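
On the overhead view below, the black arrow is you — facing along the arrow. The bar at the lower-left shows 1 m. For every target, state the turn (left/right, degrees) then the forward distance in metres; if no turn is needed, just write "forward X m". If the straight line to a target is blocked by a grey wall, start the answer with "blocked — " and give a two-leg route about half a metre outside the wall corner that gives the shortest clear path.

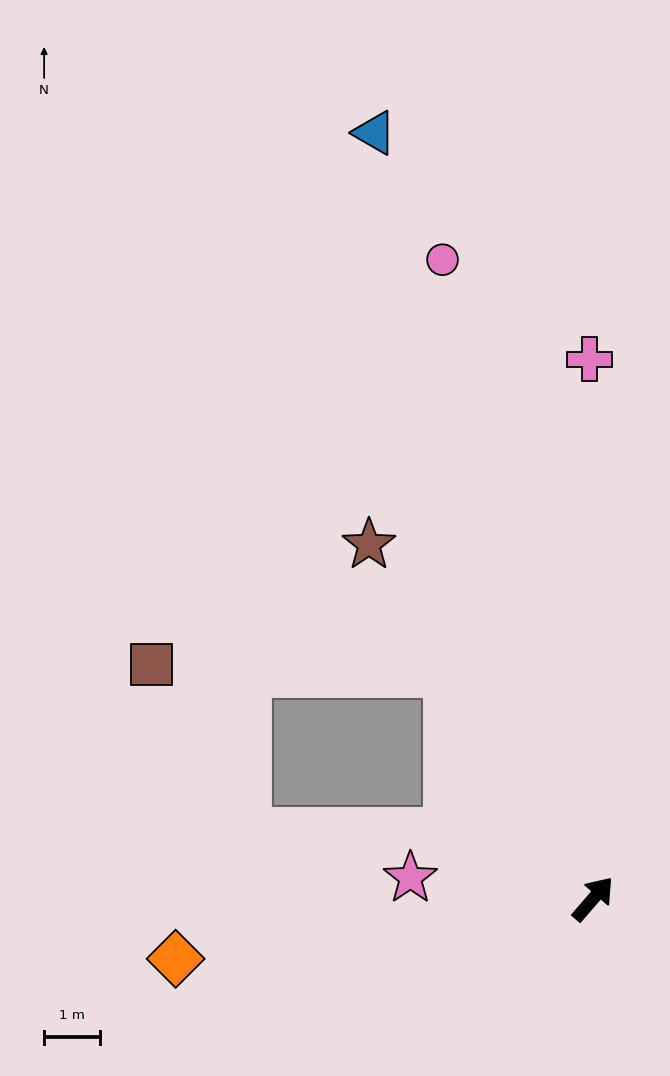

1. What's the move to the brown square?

blocked — turn left 74°, forward 4.8 m, then turn left 55°, forward 5.3 m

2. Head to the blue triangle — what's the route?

turn left 57°, forward 14.3 m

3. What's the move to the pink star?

turn left 124°, forward 3.3 m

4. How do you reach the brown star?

turn left 73°, forward 7.5 m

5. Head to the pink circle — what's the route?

turn left 54°, forward 11.8 m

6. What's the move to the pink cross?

turn left 41°, forward 9.7 m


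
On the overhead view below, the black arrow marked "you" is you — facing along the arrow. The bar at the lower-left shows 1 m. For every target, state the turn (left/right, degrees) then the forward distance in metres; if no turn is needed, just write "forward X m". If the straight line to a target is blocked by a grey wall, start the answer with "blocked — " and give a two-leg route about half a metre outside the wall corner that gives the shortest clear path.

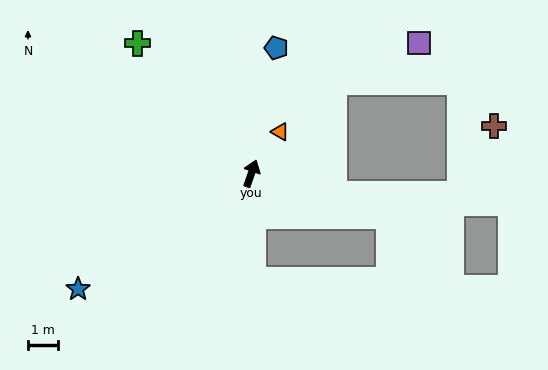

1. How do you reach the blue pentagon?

turn left 8°, forward 4.3 m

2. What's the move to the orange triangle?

turn right 15°, forward 1.7 m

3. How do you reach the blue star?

turn left 143°, forward 6.9 m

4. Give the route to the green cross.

turn left 61°, forward 5.7 m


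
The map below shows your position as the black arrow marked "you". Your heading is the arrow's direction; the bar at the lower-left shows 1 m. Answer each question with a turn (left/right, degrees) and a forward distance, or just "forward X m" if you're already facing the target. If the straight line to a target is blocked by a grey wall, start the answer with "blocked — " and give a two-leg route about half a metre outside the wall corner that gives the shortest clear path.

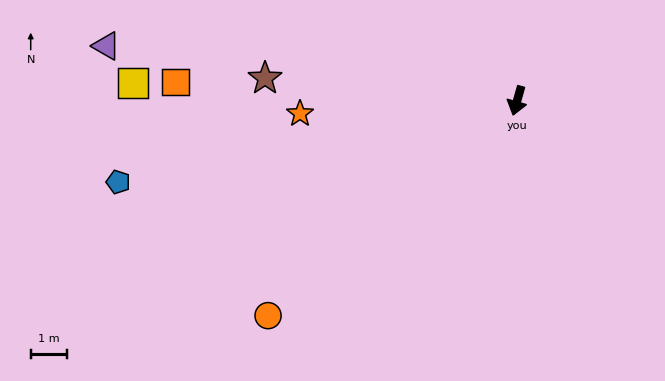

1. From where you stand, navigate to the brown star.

turn right 79°, forward 7.0 m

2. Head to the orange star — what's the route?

turn right 71°, forward 6.0 m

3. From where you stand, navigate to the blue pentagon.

turn right 63°, forward 11.2 m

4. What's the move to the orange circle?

turn right 33°, forward 9.1 m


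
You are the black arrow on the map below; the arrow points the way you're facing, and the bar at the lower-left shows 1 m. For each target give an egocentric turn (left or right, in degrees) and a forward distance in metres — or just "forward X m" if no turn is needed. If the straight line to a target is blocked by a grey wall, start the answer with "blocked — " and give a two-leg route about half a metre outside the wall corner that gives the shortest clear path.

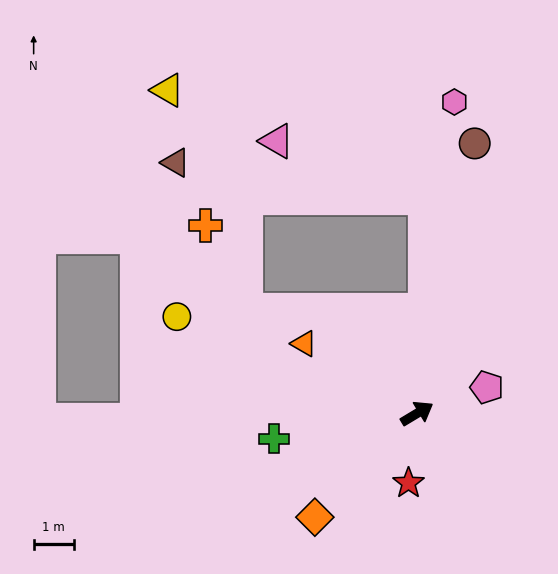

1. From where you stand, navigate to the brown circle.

turn left 47°, forward 6.8 m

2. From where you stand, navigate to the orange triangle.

turn left 117°, forward 3.3 m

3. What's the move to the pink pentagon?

turn right 11°, forward 1.8 m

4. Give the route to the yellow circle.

turn left 127°, forward 6.4 m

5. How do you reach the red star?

turn right 128°, forward 1.7 m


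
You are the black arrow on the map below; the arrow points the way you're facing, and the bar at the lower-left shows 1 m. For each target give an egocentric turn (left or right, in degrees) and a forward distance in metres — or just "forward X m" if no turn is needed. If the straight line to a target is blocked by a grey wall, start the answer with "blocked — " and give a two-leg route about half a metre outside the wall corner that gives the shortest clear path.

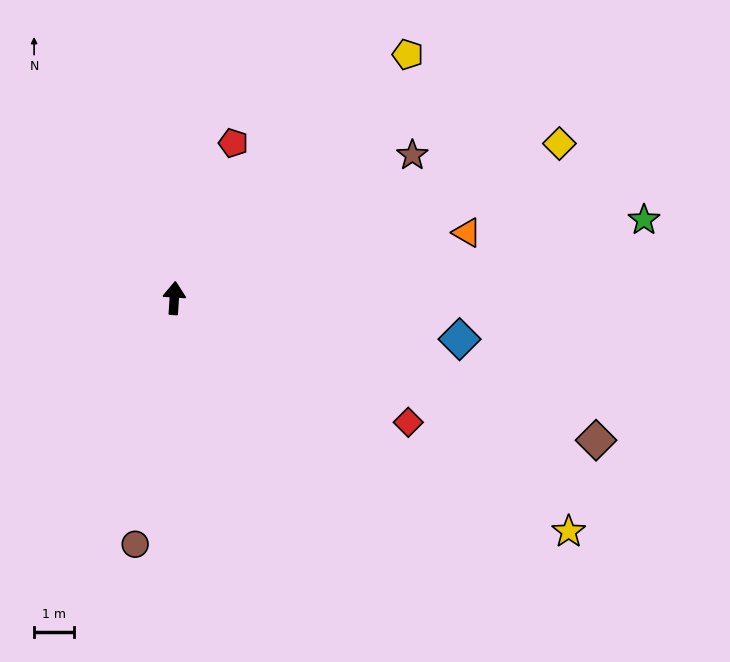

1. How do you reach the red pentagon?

turn right 17°, forward 4.1 m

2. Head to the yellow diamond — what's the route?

turn right 64°, forward 10.3 m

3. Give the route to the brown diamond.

turn right 105°, forward 11.1 m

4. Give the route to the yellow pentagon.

turn right 40°, forward 8.4 m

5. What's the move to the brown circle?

turn left 175°, forward 6.2 m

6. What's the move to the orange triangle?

turn right 74°, forward 7.5 m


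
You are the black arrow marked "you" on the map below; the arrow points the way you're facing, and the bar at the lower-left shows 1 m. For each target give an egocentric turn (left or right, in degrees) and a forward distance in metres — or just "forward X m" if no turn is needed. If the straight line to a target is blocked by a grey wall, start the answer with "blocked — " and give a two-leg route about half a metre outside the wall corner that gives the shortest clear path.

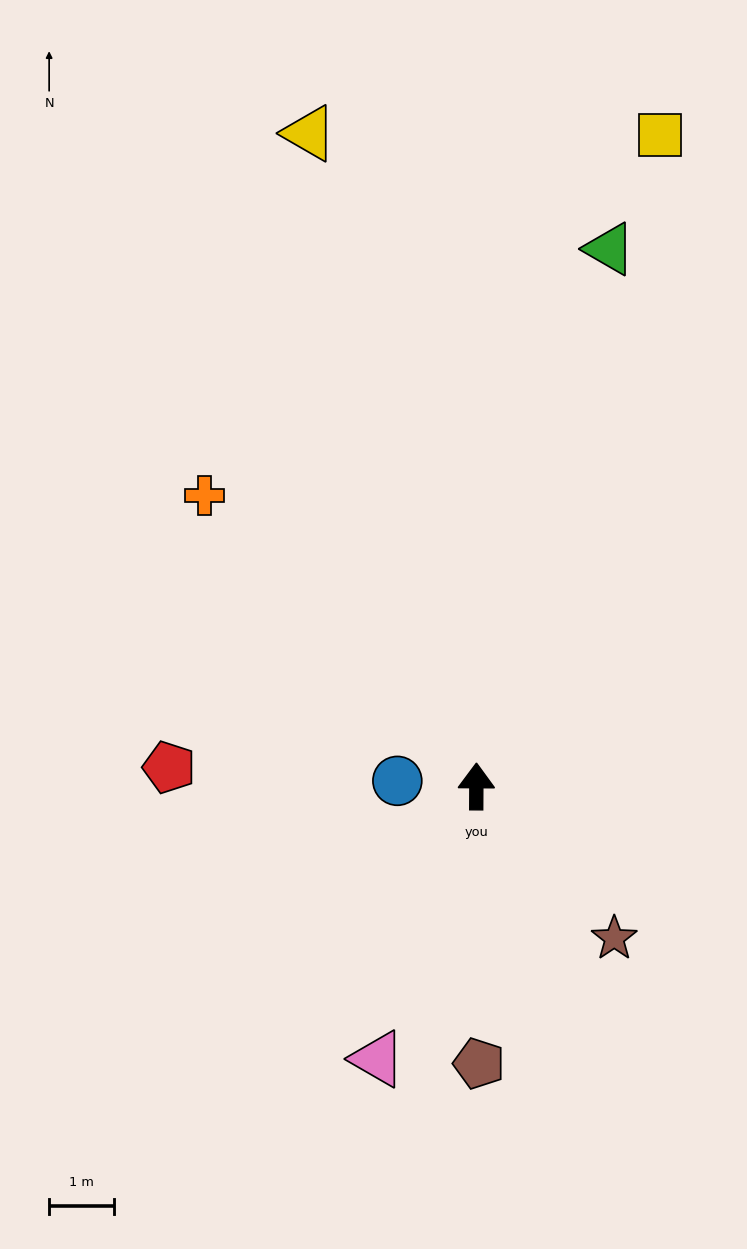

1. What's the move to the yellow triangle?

turn left 15°, forward 10.4 m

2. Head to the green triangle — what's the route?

turn right 14°, forward 8.6 m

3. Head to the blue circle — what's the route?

turn left 86°, forward 1.2 m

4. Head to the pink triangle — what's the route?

turn left 160°, forward 4.5 m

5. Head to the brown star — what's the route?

turn right 137°, forward 3.2 m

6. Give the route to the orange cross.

turn left 43°, forward 6.1 m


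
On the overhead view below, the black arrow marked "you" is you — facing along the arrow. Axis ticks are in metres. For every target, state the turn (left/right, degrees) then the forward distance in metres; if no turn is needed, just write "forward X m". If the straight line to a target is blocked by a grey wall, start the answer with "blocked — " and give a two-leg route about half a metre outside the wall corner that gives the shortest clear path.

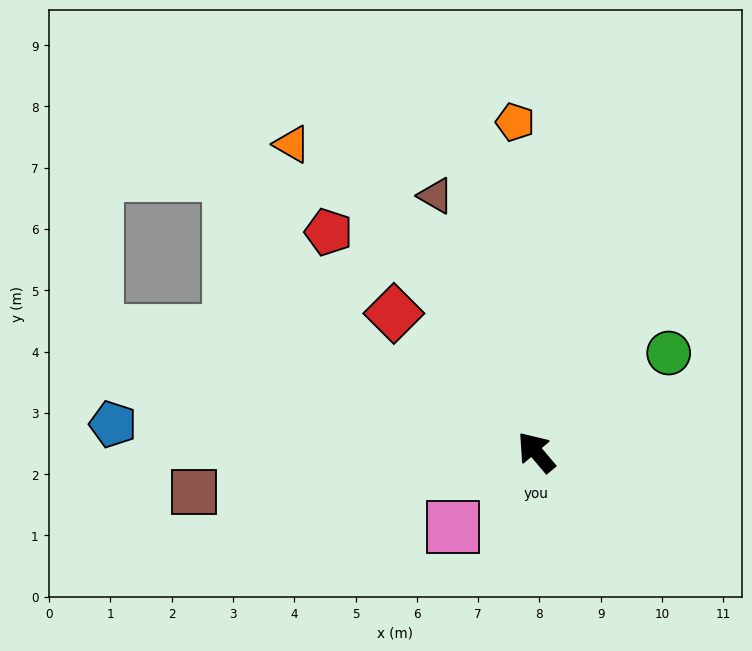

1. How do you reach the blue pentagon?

turn left 46°, forward 6.9 m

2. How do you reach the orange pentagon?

turn right 37°, forward 5.4 m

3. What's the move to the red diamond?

turn left 6°, forward 3.2 m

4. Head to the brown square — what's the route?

turn left 57°, forward 5.6 m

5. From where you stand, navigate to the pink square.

turn left 92°, forward 1.8 m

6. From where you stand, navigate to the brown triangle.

turn right 19°, forward 4.5 m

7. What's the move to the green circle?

turn right 93°, forward 2.7 m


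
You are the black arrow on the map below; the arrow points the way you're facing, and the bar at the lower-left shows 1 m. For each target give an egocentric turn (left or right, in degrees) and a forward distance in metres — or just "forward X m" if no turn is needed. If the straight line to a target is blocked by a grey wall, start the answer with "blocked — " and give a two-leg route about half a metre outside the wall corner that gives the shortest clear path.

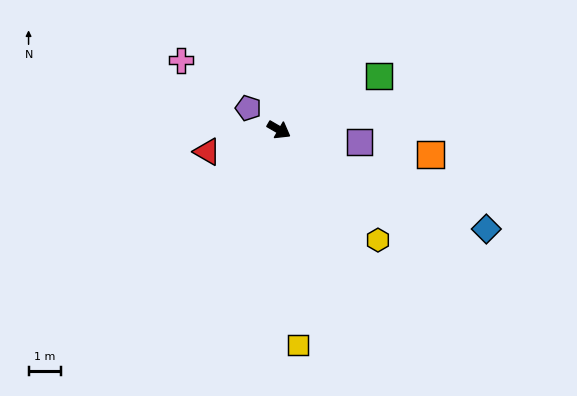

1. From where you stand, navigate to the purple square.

turn left 21°, forward 2.5 m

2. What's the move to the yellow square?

turn right 55°, forward 6.6 m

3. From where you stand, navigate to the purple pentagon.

turn left 175°, forward 1.1 m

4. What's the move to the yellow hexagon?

turn right 18°, forward 4.5 m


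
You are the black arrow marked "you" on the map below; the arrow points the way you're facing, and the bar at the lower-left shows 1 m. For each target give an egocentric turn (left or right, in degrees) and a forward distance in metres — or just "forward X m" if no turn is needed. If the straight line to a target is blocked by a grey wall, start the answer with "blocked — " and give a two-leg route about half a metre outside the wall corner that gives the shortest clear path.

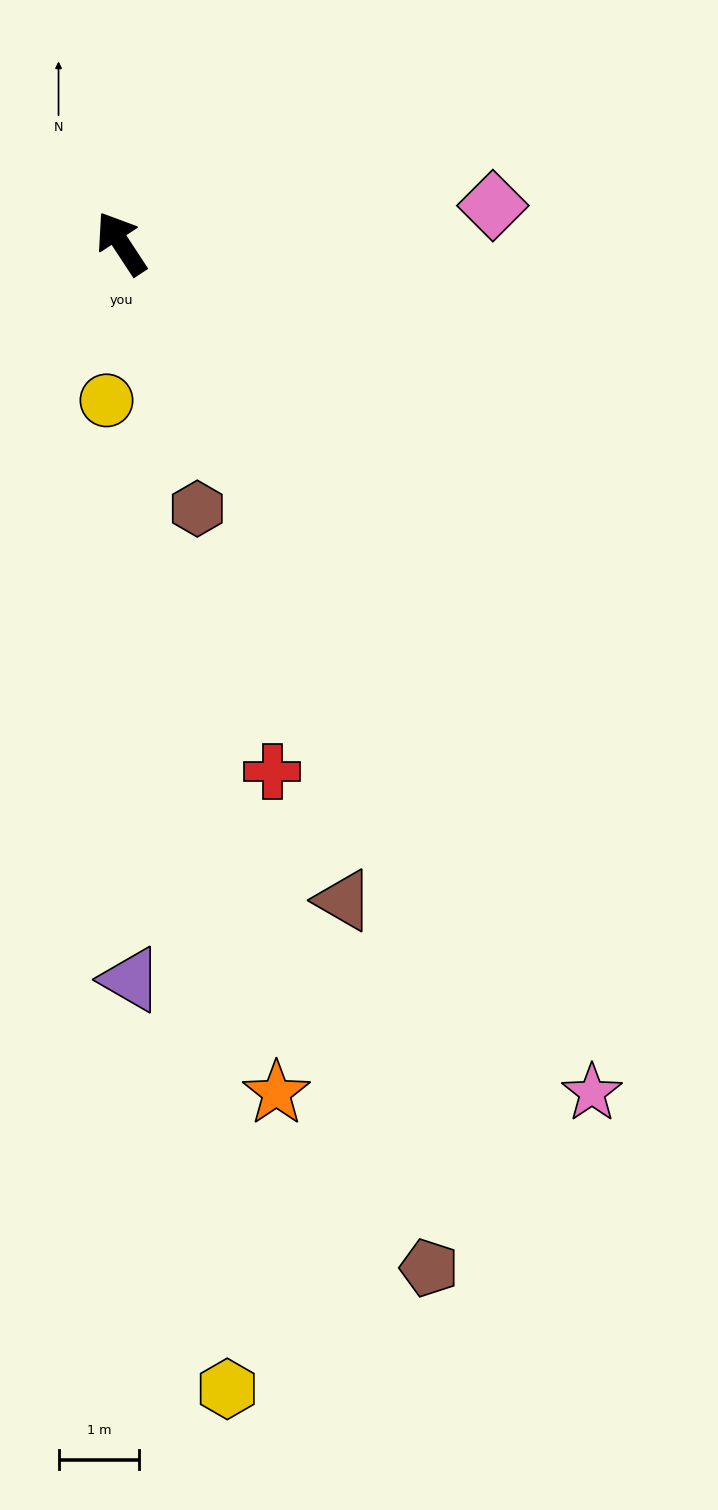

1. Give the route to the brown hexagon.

turn left 163°, forward 3.4 m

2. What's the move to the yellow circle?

turn left 141°, forward 2.0 m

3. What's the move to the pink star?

turn left 176°, forward 12.1 m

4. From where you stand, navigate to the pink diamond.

turn right 117°, forward 4.6 m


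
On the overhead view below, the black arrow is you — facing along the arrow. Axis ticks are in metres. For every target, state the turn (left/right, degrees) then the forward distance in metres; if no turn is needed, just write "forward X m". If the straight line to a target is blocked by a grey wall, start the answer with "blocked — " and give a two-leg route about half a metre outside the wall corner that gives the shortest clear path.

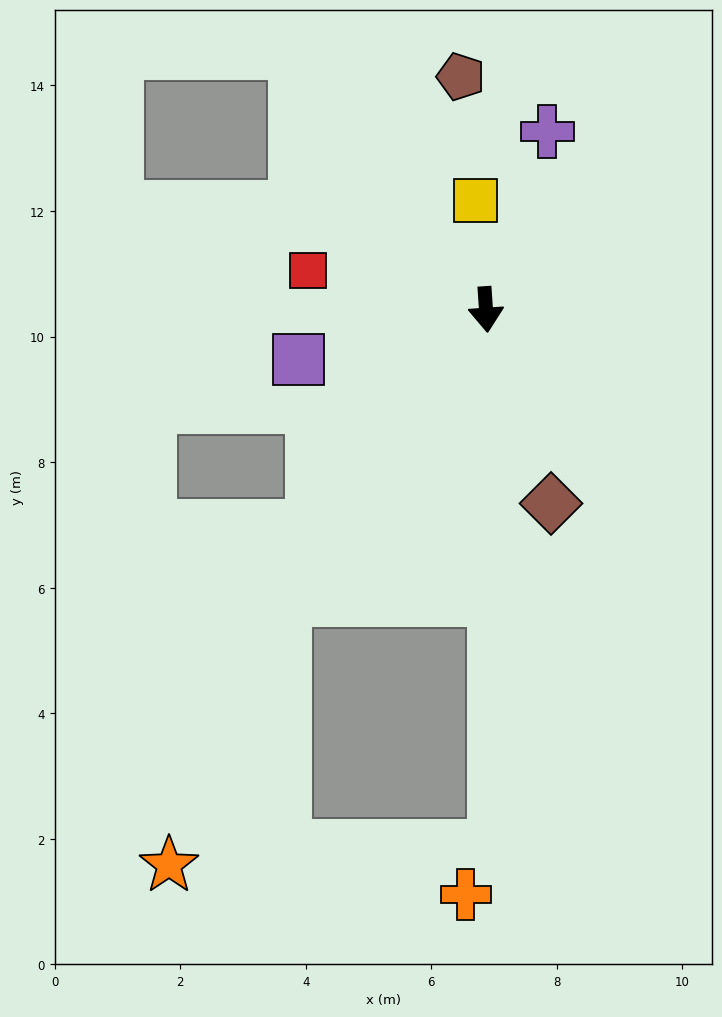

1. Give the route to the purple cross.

turn left 157°, forward 3.0 m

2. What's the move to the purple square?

turn right 79°, forward 3.1 m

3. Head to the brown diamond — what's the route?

turn left 15°, forward 3.3 m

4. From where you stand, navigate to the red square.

turn right 106°, forward 2.9 m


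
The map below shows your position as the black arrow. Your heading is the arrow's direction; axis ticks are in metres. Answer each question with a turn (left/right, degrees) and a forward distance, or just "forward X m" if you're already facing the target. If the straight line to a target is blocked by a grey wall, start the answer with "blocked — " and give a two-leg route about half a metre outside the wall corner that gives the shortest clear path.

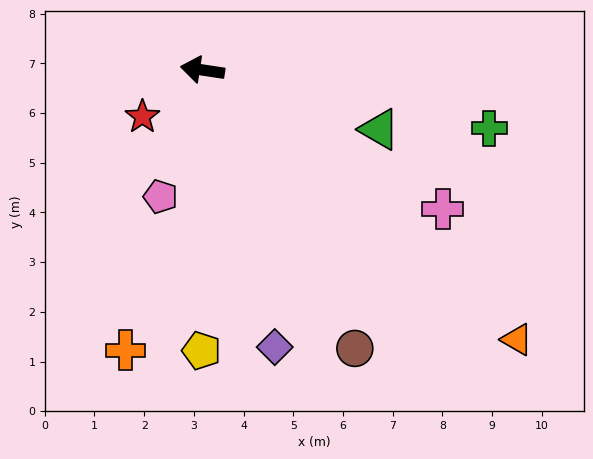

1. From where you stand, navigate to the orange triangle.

turn left 148°, forward 8.3 m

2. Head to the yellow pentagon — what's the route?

turn left 98°, forward 5.6 m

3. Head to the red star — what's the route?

turn left 47°, forward 1.5 m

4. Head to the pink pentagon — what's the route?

turn left 80°, forward 2.7 m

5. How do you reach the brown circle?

turn left 127°, forward 6.4 m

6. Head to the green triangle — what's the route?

turn left 170°, forward 3.8 m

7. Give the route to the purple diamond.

turn left 113°, forward 5.8 m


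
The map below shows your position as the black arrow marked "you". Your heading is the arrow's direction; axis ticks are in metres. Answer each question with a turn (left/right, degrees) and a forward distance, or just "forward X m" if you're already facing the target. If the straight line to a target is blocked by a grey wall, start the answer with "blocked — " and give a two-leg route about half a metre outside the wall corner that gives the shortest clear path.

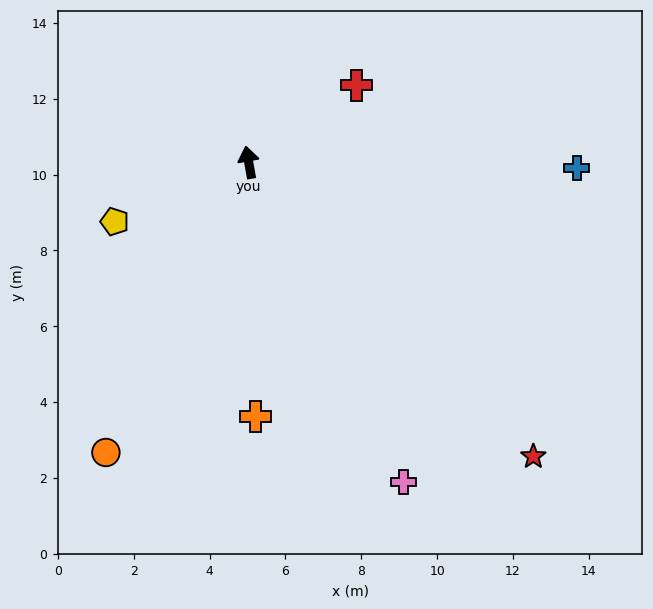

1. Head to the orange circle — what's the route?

turn left 144°, forward 8.5 m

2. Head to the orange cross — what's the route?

turn left 171°, forward 6.7 m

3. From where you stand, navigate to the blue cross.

turn right 101°, forward 8.6 m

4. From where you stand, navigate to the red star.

turn right 146°, forward 10.8 m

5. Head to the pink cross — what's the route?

turn right 164°, forward 9.4 m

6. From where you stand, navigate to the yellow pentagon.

turn left 104°, forward 3.9 m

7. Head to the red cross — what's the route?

turn right 65°, forward 3.5 m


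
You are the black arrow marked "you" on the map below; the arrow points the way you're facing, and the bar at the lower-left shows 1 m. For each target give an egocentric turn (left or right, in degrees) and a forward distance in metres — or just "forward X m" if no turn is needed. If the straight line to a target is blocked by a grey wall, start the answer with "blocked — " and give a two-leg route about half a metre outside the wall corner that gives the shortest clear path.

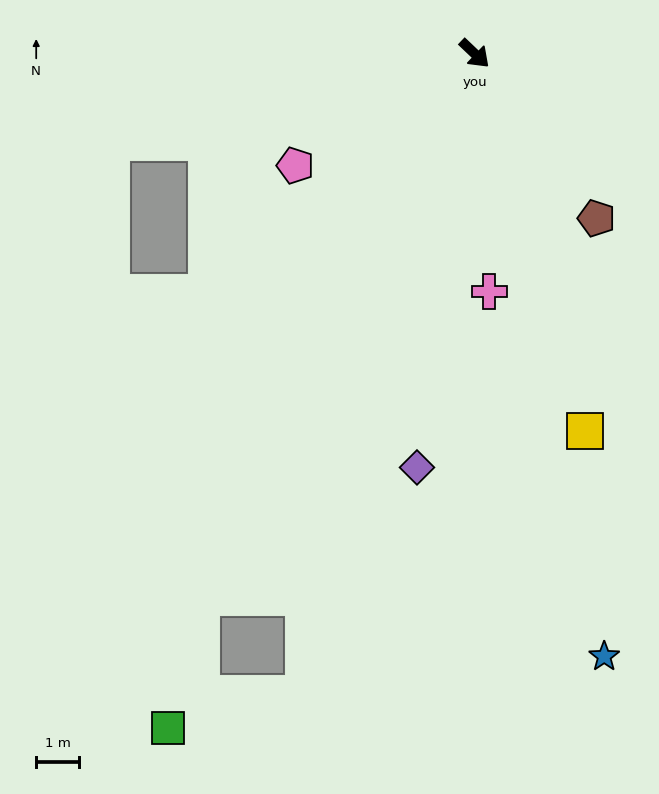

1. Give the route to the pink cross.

turn right 43°, forward 5.6 m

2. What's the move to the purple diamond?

turn right 54°, forward 9.8 m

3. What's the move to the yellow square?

turn right 30°, forward 9.2 m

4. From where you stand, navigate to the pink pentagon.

turn right 104°, forward 5.0 m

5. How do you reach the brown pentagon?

turn right 10°, forward 4.8 m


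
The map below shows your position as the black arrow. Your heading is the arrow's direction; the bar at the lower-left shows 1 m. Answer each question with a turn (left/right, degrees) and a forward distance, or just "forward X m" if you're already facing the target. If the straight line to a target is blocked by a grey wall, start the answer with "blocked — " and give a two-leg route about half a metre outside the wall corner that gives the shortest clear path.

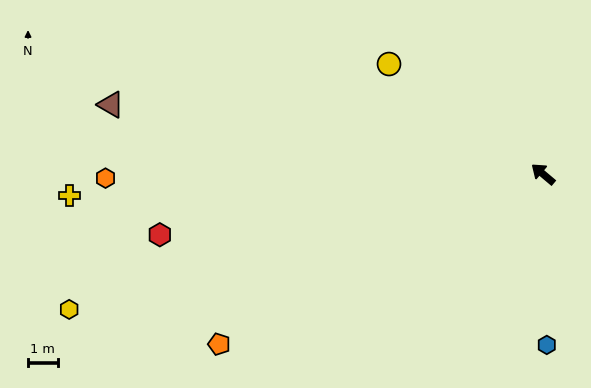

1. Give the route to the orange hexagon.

turn left 41°, forward 14.8 m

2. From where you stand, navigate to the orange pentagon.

turn left 68°, forward 12.4 m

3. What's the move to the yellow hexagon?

turn left 56°, forward 16.7 m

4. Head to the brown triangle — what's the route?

turn left 31°, forward 14.8 m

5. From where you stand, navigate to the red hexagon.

turn left 49°, forward 13.2 m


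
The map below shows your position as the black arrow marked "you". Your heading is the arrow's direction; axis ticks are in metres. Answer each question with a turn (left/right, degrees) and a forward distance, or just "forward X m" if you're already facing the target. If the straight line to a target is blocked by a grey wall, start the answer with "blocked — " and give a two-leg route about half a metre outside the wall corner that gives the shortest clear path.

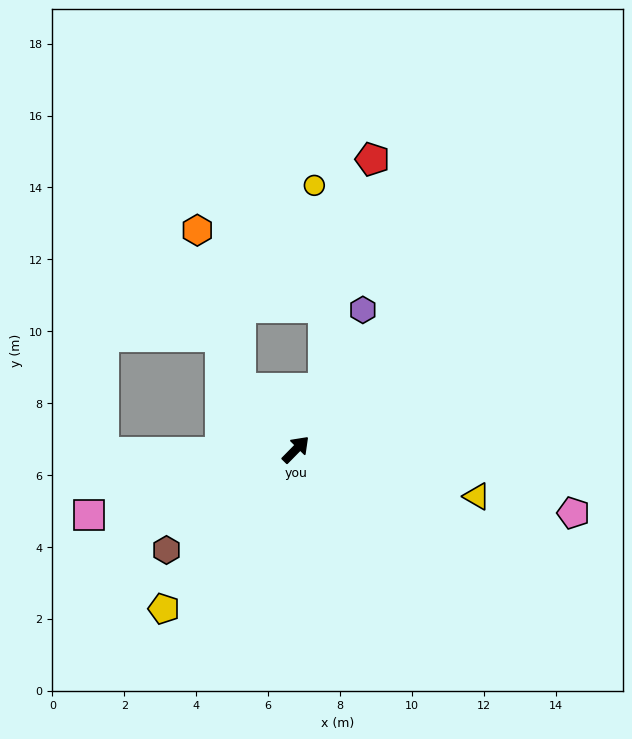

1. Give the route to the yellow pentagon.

turn right 175°, forward 5.8 m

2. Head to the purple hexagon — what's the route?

turn left 19°, forward 4.3 m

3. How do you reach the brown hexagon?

turn left 172°, forward 4.6 m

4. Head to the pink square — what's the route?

turn left 152°, forward 6.0 m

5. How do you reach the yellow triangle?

turn right 60°, forward 5.2 m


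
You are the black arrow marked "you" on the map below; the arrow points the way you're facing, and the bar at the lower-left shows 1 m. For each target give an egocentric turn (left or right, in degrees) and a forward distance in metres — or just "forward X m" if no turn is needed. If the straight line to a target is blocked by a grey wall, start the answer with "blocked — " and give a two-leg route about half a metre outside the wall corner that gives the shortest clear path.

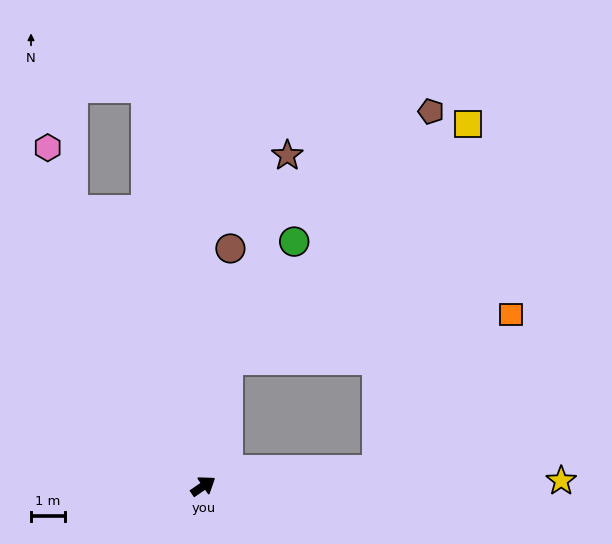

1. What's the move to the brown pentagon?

blocked — turn left 44°, forward 3.7 m, then turn right 28°, forward 9.4 m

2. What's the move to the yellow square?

blocked — turn left 44°, forward 3.7 m, then turn right 34°, forward 9.8 m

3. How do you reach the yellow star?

turn right 34°, forward 10.5 m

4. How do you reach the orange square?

blocked — turn right 29°, forward 5.1 m, then turn left 44°, forward 6.0 m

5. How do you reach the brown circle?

turn left 49°, forward 7.0 m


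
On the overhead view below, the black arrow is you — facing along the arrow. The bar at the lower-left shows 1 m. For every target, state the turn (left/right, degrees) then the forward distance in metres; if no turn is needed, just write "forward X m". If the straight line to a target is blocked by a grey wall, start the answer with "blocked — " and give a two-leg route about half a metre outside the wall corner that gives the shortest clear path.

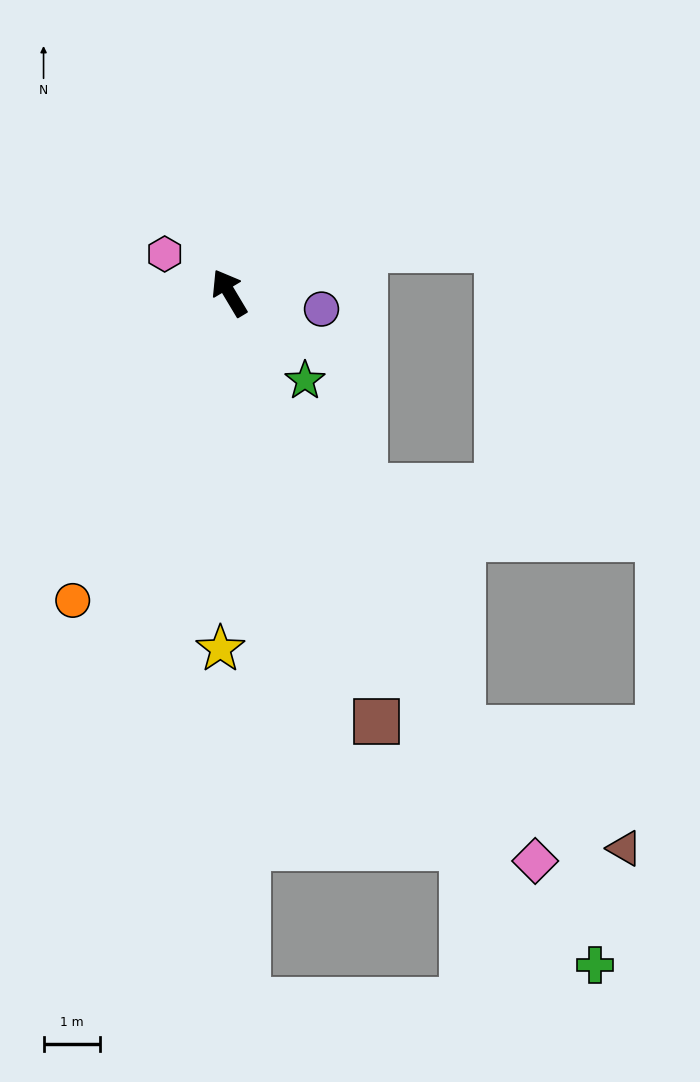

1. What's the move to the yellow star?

turn left 148°, forward 6.3 m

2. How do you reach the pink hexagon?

turn left 28°, forward 1.3 m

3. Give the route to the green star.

turn right 170°, forward 2.1 m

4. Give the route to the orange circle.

turn left 122°, forward 6.1 m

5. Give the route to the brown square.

turn left 168°, forward 8.1 m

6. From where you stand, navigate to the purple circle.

turn right 131°, forward 1.7 m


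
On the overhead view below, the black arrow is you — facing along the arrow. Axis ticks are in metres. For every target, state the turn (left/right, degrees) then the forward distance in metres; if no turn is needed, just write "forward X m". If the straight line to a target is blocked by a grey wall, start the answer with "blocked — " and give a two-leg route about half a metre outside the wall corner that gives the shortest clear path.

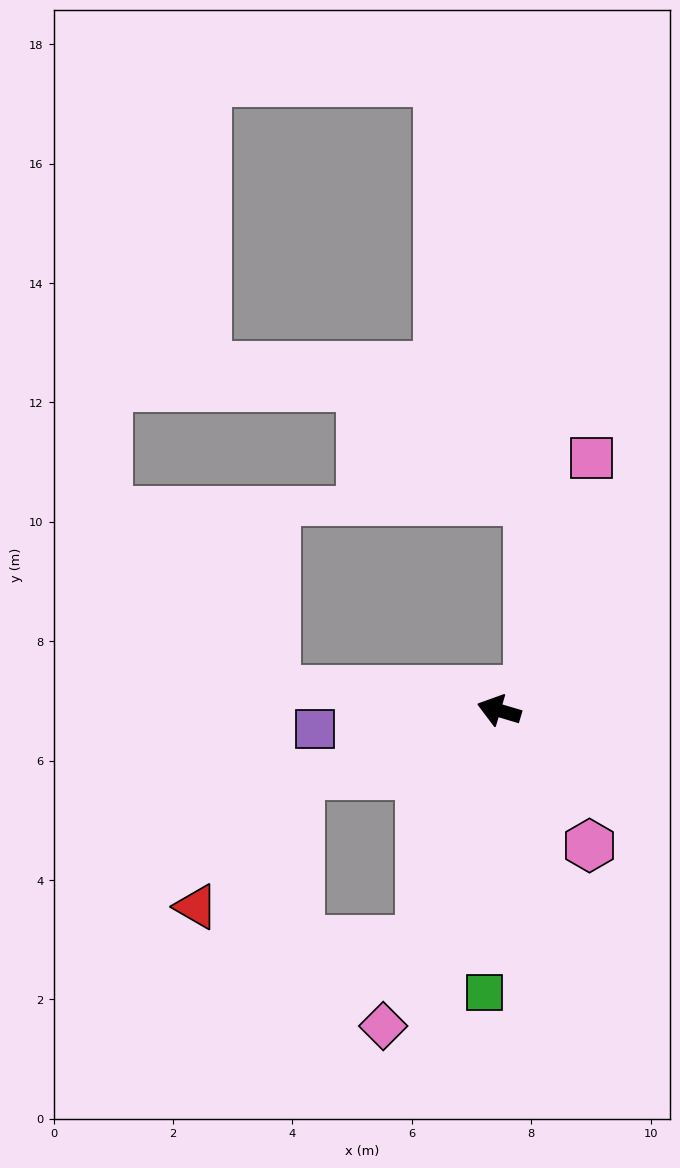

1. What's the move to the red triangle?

blocked — turn left 34°, forward 3.5 m, then turn left 35°, forward 2.8 m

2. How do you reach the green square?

turn left 104°, forward 4.7 m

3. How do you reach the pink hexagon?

turn left 140°, forward 2.7 m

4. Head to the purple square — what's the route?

turn left 22°, forward 3.1 m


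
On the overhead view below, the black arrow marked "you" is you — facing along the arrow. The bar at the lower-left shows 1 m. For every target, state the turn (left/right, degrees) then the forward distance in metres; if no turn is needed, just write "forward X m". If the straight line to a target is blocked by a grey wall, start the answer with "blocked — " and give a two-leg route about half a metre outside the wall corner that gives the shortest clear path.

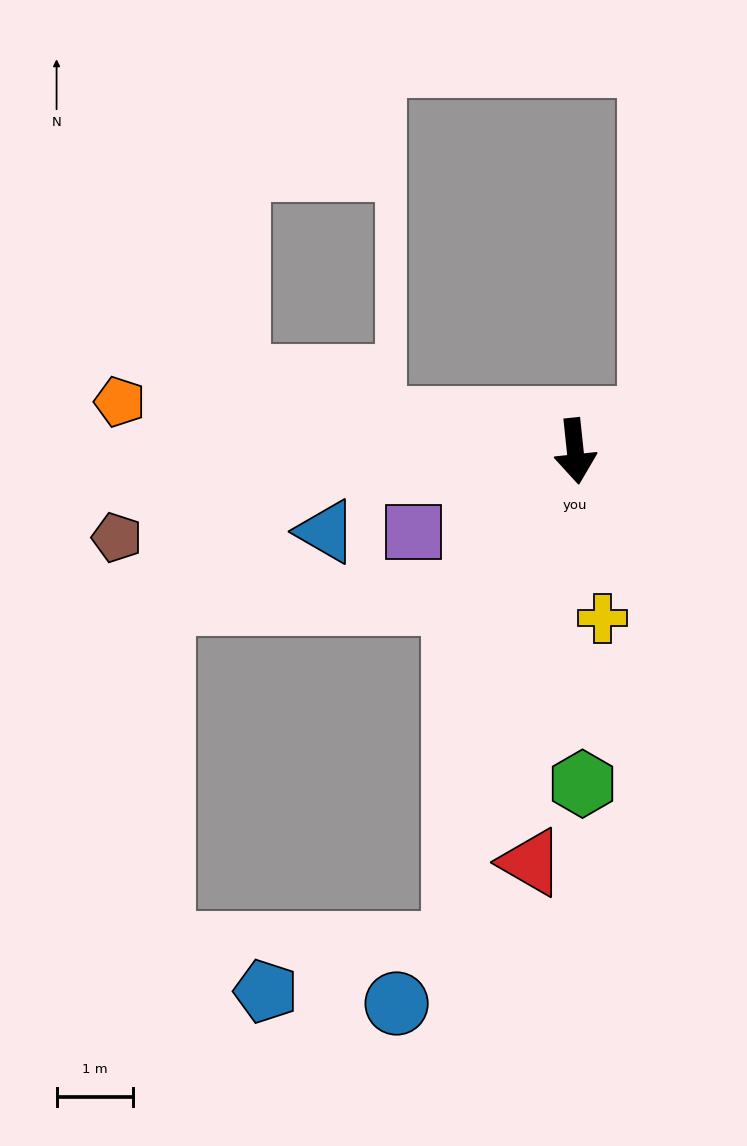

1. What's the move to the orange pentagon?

turn right 102°, forward 6.0 m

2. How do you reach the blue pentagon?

blocked — turn right 20°, forward 6.6 m, then turn right 62°, forward 2.5 m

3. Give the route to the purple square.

turn right 70°, forward 2.4 m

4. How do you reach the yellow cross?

turn left 3°, forward 2.2 m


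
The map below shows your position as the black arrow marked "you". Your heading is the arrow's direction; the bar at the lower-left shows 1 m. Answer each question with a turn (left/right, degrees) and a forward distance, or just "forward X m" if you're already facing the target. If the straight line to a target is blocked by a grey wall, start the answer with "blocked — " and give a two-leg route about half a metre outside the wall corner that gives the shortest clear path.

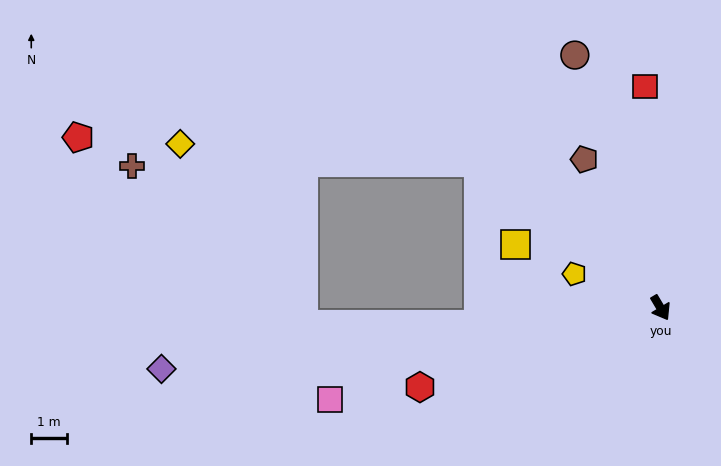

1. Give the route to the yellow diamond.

blocked — turn right 159°, forward 6.5 m, then turn left 35°, forward 8.3 m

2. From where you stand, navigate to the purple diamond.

turn right 114°, forward 14.0 m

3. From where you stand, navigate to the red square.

turn left 153°, forward 6.2 m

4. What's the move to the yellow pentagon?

turn right 142°, forward 2.6 m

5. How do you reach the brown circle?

turn left 168°, forward 7.4 m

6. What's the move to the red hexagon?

turn right 102°, forward 7.1 m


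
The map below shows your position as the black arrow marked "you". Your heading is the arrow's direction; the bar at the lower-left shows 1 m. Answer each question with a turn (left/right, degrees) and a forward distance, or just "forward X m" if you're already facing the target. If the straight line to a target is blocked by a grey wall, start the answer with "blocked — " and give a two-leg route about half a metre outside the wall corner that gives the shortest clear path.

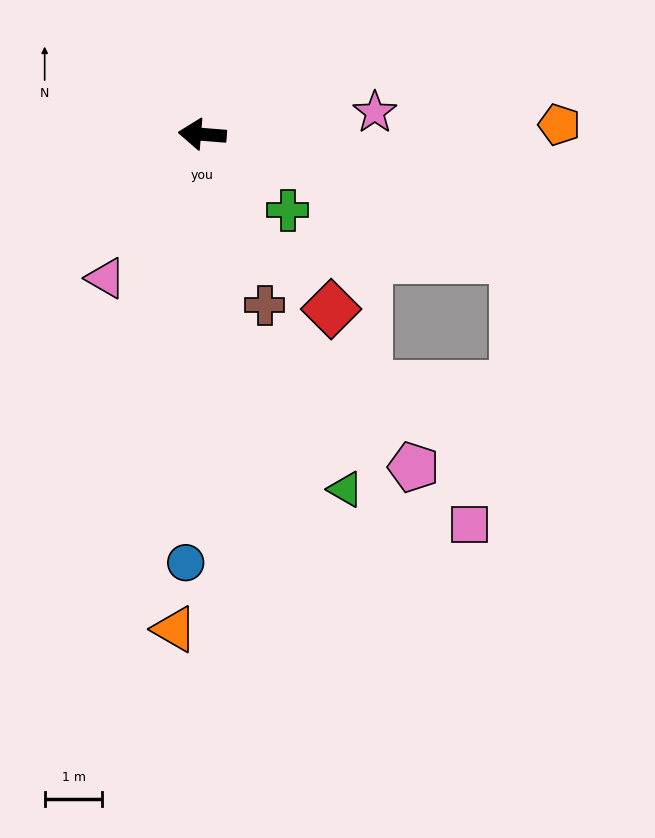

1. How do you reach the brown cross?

turn left 115°, forward 3.1 m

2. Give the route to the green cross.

turn left 143°, forward 2.0 m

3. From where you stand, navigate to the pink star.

turn right 168°, forward 3.0 m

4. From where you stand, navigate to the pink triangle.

turn left 61°, forward 3.0 m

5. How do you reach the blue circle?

turn left 92°, forward 7.4 m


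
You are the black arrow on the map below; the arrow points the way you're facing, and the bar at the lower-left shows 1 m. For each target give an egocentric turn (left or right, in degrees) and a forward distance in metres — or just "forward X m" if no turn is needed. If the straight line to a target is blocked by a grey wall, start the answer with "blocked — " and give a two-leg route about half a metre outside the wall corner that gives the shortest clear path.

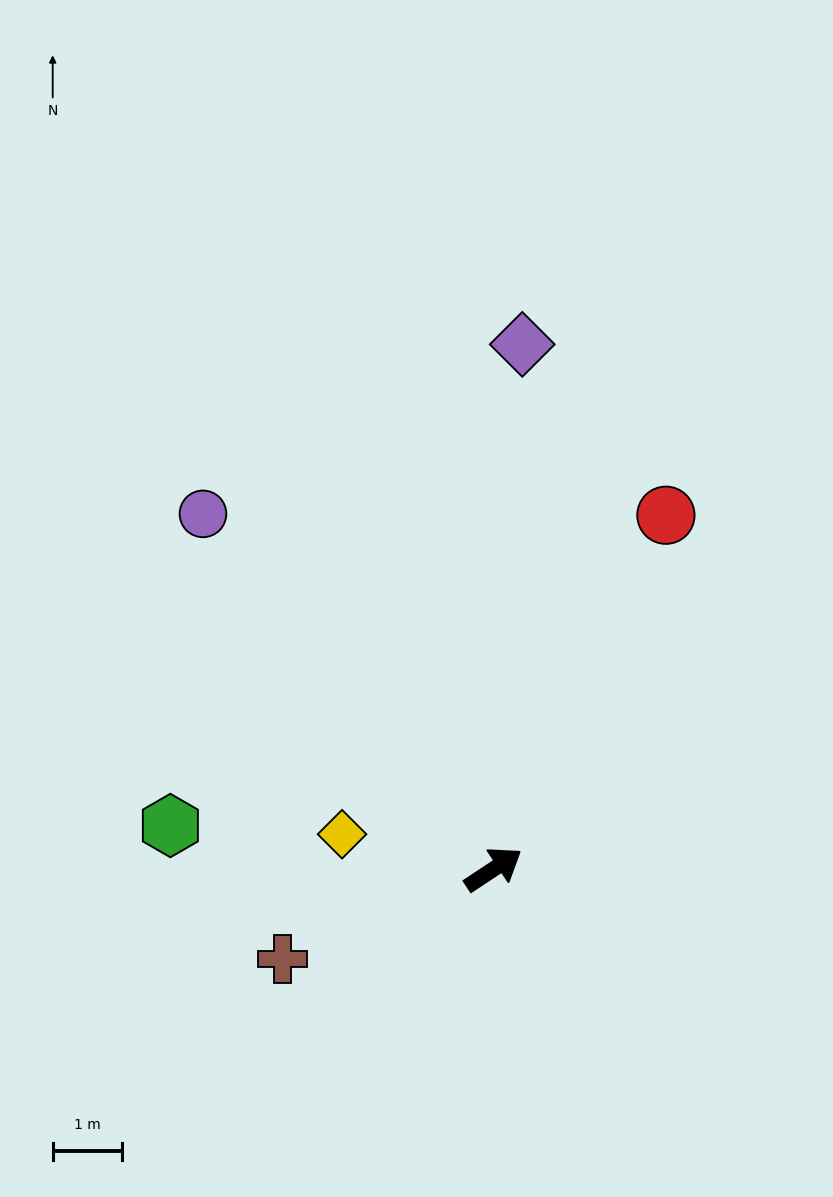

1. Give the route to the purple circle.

turn left 96°, forward 6.6 m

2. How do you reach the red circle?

turn left 30°, forward 5.7 m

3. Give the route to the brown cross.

turn left 170°, forward 3.3 m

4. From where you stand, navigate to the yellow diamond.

turn left 133°, forward 2.2 m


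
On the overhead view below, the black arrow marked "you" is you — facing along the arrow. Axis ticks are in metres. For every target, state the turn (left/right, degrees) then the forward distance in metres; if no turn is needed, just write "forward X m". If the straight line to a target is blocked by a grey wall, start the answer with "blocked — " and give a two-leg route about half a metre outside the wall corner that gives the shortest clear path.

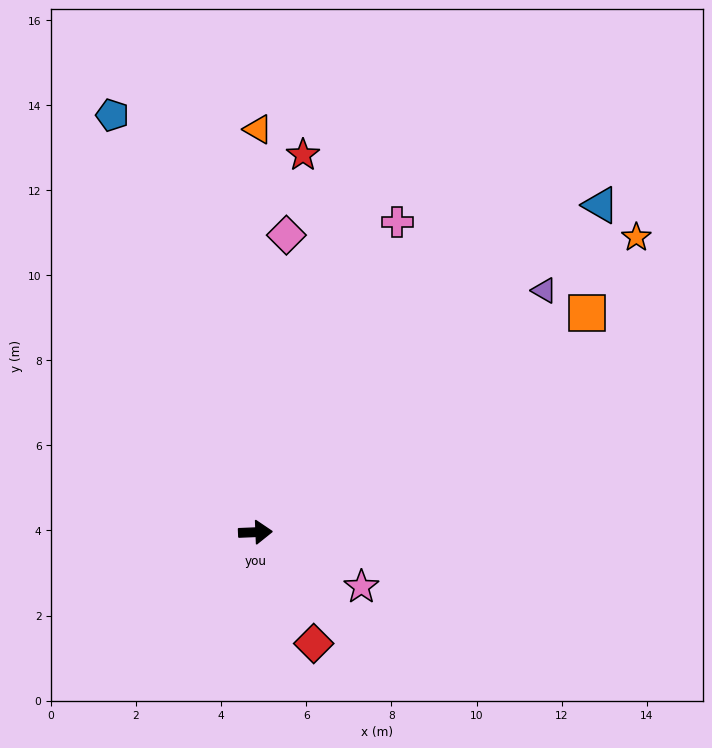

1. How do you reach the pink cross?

turn left 63°, forward 8.0 m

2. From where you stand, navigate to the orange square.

turn left 31°, forward 9.3 m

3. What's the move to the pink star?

turn right 30°, forward 2.8 m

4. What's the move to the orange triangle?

turn left 87°, forward 9.5 m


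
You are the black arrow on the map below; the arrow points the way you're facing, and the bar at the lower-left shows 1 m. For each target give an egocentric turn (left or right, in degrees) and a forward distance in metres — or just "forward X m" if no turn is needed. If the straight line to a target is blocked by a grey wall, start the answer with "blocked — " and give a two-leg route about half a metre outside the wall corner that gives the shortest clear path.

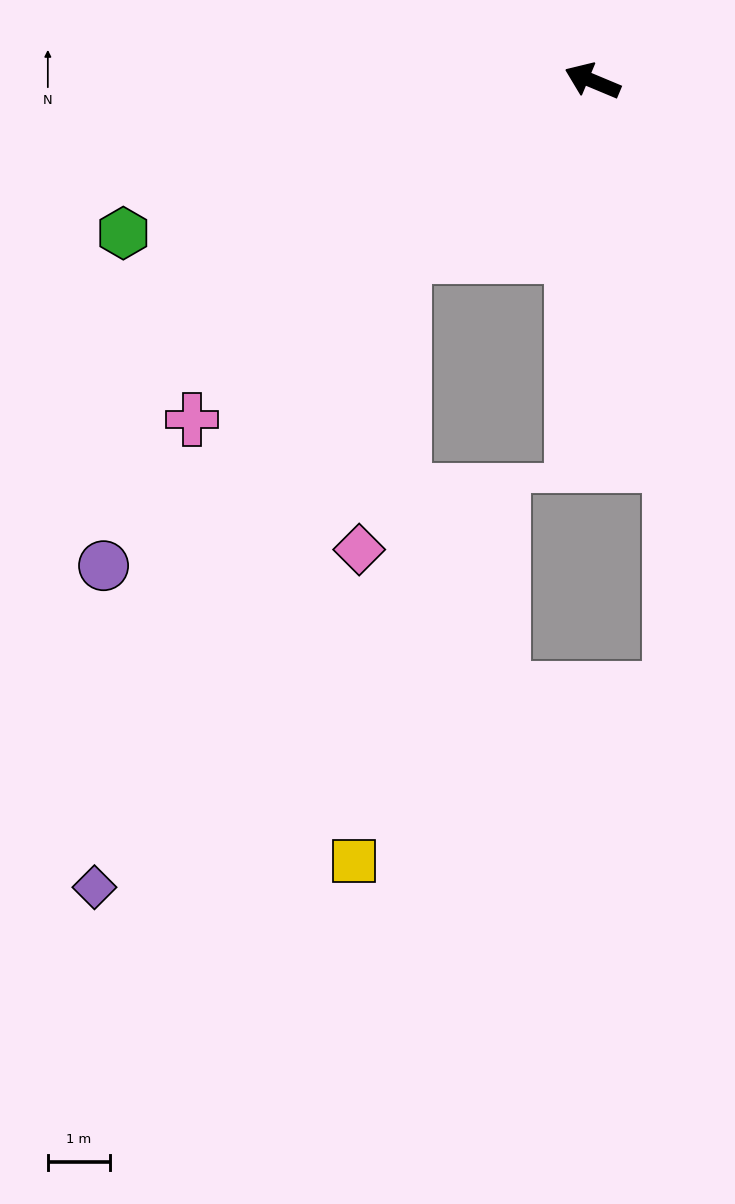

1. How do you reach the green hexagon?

turn left 41°, forward 7.9 m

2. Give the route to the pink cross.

turn left 63°, forward 8.4 m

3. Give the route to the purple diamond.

blocked — turn left 66°, forward 4.1 m, then turn left 20°, forward 11.3 m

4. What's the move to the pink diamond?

blocked — turn left 66°, forward 4.1 m, then turn left 38°, forward 4.8 m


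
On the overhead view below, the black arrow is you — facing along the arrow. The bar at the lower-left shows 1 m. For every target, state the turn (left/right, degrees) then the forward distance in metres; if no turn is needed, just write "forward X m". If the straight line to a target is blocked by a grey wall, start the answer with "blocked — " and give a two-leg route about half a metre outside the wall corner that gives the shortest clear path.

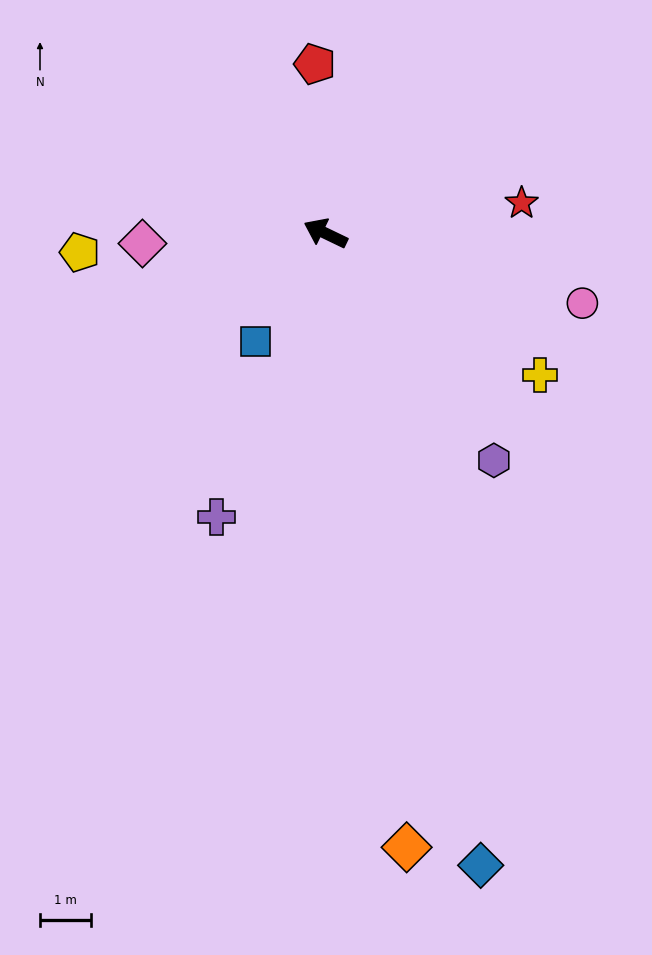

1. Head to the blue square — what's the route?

turn left 83°, forward 2.5 m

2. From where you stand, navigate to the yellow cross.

turn left 172°, forward 5.0 m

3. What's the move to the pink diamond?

turn left 29°, forward 3.6 m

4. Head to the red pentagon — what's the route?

turn right 61°, forward 3.3 m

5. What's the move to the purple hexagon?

turn left 152°, forward 5.6 m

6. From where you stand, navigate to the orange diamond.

turn left 123°, forward 12.2 m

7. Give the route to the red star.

turn right 146°, forward 3.9 m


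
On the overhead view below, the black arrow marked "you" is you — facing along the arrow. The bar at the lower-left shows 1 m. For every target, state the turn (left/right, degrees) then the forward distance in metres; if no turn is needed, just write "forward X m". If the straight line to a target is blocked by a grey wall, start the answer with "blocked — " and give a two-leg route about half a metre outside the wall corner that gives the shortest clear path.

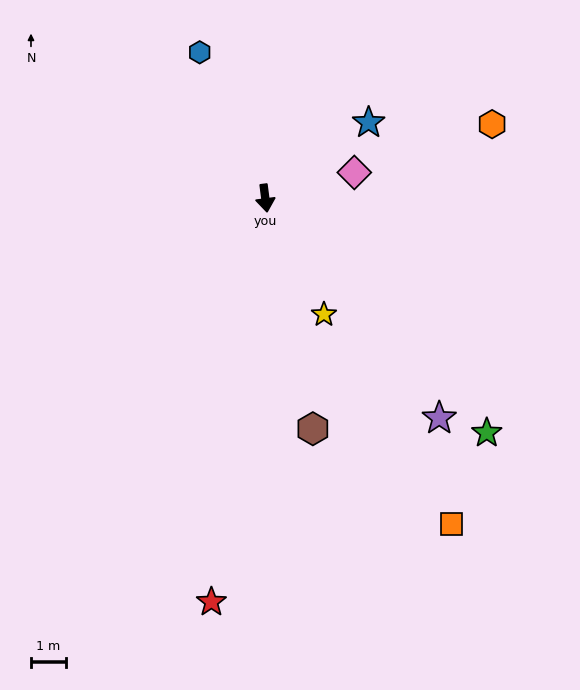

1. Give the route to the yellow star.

turn left 19°, forward 3.7 m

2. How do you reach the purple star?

turn left 31°, forward 8.1 m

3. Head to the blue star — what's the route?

turn left 119°, forward 3.7 m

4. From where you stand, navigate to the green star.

turn left 36°, forward 9.3 m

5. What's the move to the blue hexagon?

turn right 163°, forward 4.6 m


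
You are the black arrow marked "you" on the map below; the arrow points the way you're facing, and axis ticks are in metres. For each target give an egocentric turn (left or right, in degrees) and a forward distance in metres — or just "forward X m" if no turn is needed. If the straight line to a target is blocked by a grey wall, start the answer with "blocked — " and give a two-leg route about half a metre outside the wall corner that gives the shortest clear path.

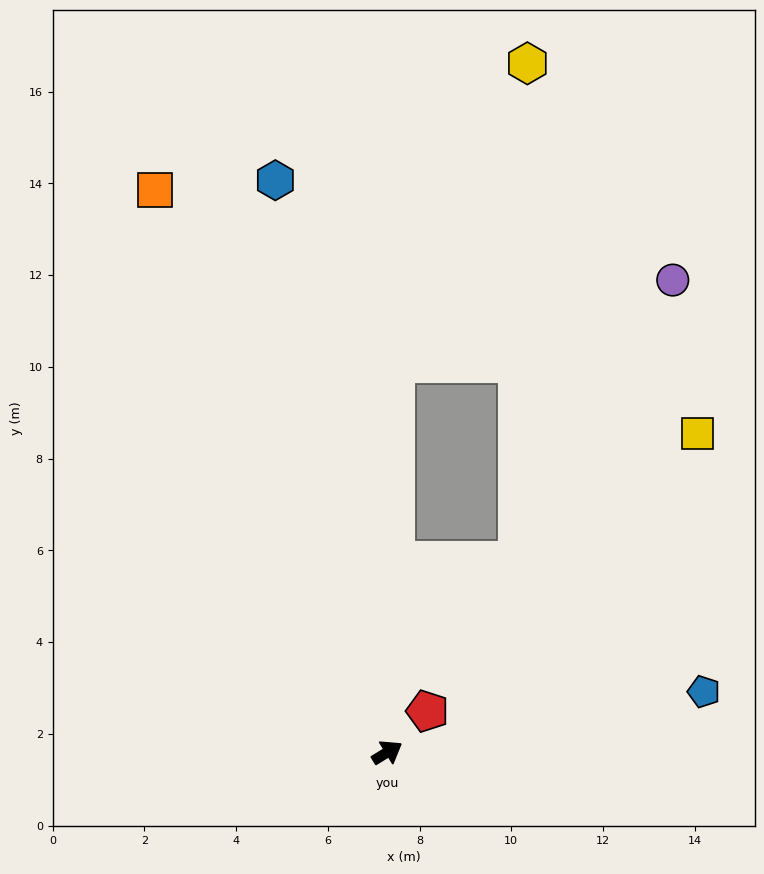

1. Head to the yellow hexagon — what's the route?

blocked — turn left 57°, forward 8.5 m, then turn right 22°, forward 7.1 m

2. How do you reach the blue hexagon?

turn left 70°, forward 12.7 m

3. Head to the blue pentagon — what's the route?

turn right 21°, forward 7.0 m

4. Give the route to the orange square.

turn left 81°, forward 13.3 m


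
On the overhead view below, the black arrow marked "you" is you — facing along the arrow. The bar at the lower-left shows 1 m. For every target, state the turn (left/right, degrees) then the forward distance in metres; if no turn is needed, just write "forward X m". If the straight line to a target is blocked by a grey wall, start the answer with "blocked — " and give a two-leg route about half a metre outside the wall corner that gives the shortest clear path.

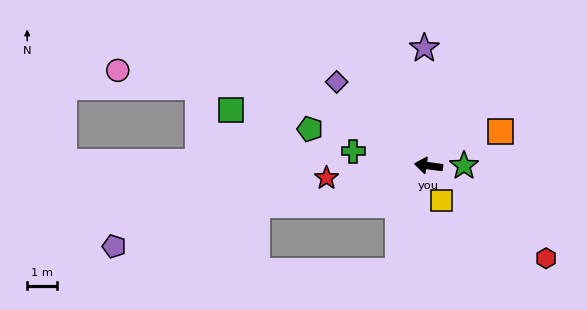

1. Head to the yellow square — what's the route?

turn left 118°, forward 1.2 m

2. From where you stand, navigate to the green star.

turn right 172°, forward 1.2 m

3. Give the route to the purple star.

turn right 80°, forward 3.9 m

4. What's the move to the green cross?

turn right 3°, forward 2.6 m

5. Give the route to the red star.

turn left 15°, forward 3.4 m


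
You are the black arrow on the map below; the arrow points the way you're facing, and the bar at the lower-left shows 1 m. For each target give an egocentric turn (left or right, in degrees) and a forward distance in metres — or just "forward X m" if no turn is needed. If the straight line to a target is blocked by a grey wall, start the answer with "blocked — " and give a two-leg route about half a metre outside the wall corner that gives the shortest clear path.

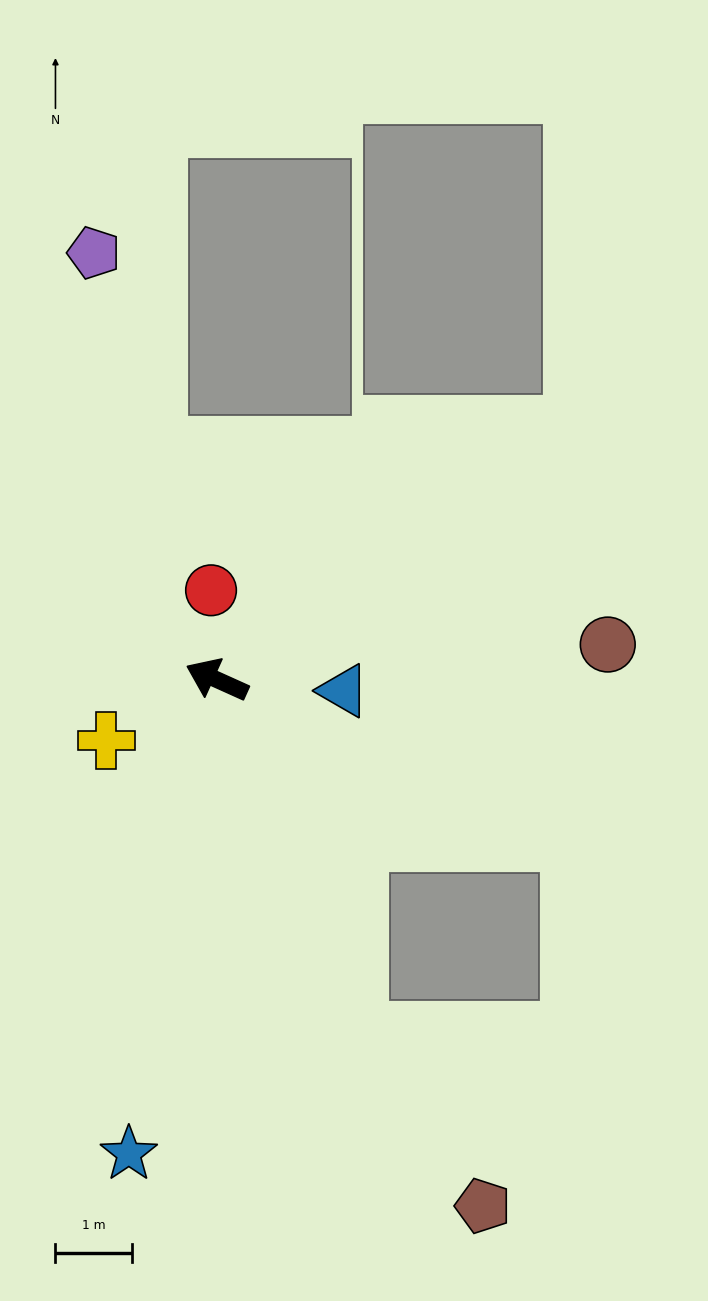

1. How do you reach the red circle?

turn right 62°, forward 1.2 m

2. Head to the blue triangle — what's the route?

turn right 161°, forward 1.7 m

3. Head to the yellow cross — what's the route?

turn left 53°, forward 1.7 m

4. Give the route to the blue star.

turn left 104°, forward 6.3 m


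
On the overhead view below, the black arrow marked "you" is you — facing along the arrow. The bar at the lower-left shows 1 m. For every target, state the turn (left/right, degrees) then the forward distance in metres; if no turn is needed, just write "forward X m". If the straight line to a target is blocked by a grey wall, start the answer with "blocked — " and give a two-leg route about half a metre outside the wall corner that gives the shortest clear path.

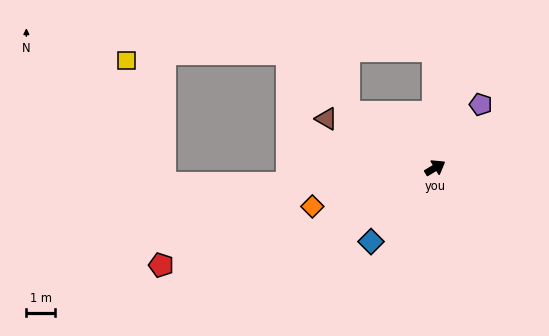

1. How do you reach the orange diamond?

turn left 166°, forward 4.5 m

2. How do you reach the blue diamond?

turn right 162°, forward 3.4 m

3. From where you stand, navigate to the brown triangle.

turn left 125°, forward 4.2 m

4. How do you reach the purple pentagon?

turn left 23°, forward 2.7 m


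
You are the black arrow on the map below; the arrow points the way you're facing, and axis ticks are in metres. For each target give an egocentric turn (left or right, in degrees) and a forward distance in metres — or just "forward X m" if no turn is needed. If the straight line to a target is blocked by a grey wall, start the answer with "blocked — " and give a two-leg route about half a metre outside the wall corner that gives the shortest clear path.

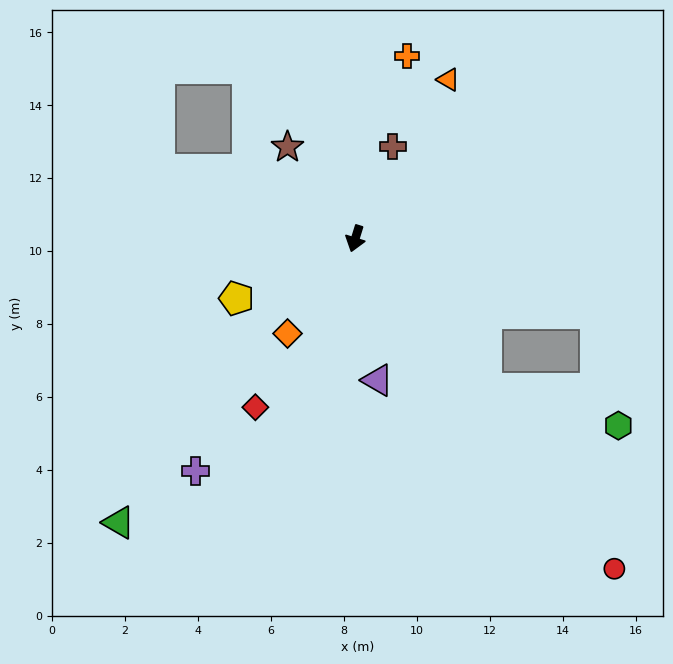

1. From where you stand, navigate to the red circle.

turn left 55°, forward 11.5 m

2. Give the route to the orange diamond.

turn right 18°, forward 3.2 m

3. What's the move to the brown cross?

turn left 175°, forward 2.7 m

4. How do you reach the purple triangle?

turn left 26°, forward 3.9 m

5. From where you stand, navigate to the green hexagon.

blocked — turn left 58°, forward 5.5 m, then turn left 34°, forward 3.8 m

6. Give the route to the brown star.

turn right 126°, forward 3.1 m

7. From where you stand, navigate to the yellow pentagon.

turn right 46°, forward 3.6 m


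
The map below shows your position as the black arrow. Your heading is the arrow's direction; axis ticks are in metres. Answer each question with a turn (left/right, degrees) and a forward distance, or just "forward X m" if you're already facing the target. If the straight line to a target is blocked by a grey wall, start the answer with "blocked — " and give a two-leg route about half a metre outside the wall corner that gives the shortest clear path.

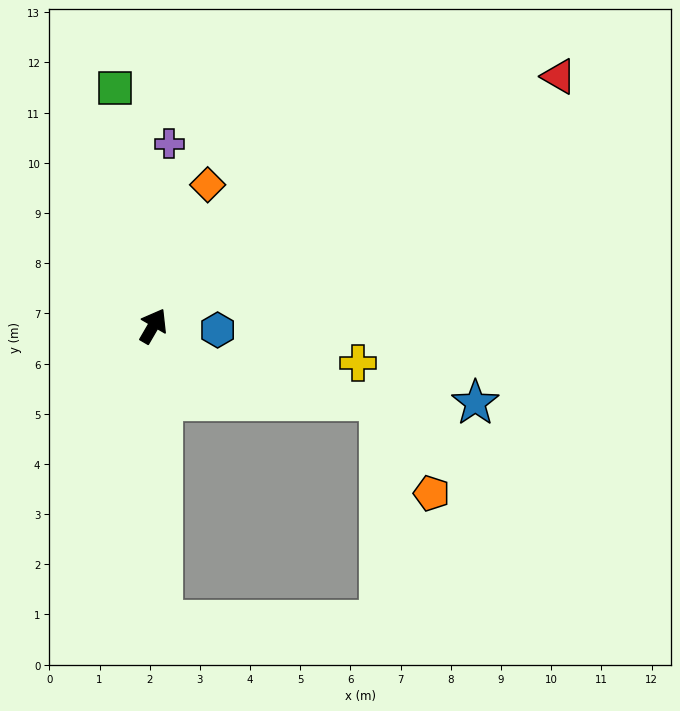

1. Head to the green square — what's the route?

turn left 39°, forward 4.8 m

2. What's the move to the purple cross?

turn left 25°, forward 3.6 m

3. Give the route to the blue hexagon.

turn right 64°, forward 1.3 m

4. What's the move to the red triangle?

turn right 28°, forward 9.5 m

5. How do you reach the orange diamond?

turn left 9°, forward 3.0 m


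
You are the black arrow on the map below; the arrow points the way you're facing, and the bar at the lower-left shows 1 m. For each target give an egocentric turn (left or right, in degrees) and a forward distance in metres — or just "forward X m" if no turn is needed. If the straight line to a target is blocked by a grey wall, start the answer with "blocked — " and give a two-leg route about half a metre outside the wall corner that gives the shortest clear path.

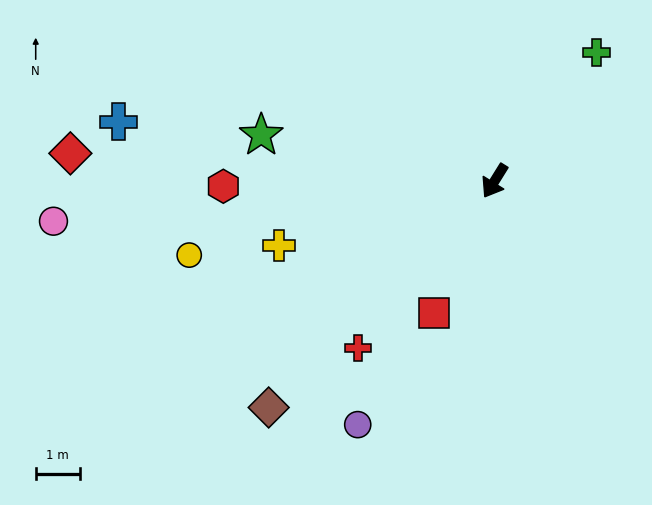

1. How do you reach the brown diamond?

turn right 13°, forward 7.3 m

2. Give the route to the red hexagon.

turn right 57°, forward 6.2 m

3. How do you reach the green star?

turn right 69°, forward 5.4 m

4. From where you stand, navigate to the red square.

turn left 7°, forward 3.3 m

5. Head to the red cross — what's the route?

turn right 7°, forward 4.9 m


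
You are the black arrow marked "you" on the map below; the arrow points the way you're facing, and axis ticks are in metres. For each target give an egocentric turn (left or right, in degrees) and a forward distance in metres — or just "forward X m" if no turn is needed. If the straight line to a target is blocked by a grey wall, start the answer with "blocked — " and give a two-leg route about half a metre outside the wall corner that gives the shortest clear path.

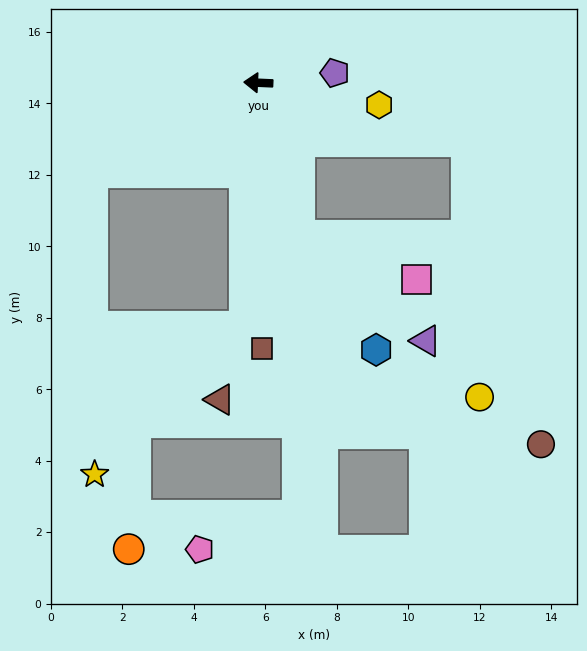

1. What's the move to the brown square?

turn left 93°, forward 7.4 m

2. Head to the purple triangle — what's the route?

blocked — turn left 108°, forward 4.4 m, then turn left 34°, forward 4.6 m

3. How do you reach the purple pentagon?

turn right 170°, forward 2.2 m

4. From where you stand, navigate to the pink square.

blocked — turn left 108°, forward 4.4 m, then turn left 54°, forward 3.5 m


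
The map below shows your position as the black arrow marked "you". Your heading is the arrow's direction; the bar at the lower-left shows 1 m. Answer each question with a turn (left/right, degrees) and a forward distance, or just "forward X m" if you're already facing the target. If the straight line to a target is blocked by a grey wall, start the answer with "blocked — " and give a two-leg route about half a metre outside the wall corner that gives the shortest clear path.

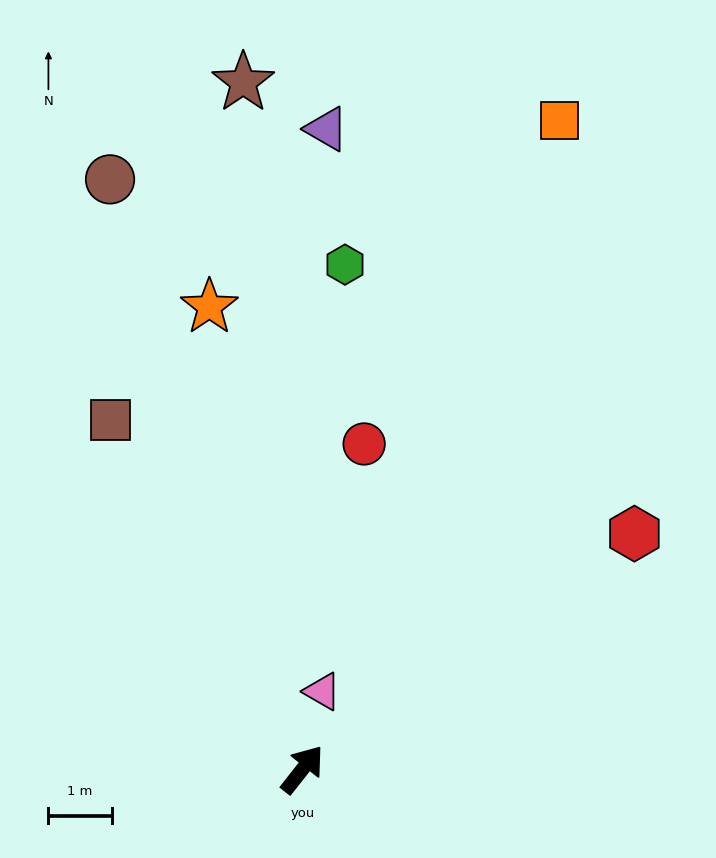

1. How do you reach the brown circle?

turn left 56°, forward 9.8 m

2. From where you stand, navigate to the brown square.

turn left 67°, forward 6.3 m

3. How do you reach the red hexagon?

turn right 16°, forward 6.4 m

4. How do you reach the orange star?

turn left 50°, forward 7.5 m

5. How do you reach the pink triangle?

turn left 24°, forward 1.3 m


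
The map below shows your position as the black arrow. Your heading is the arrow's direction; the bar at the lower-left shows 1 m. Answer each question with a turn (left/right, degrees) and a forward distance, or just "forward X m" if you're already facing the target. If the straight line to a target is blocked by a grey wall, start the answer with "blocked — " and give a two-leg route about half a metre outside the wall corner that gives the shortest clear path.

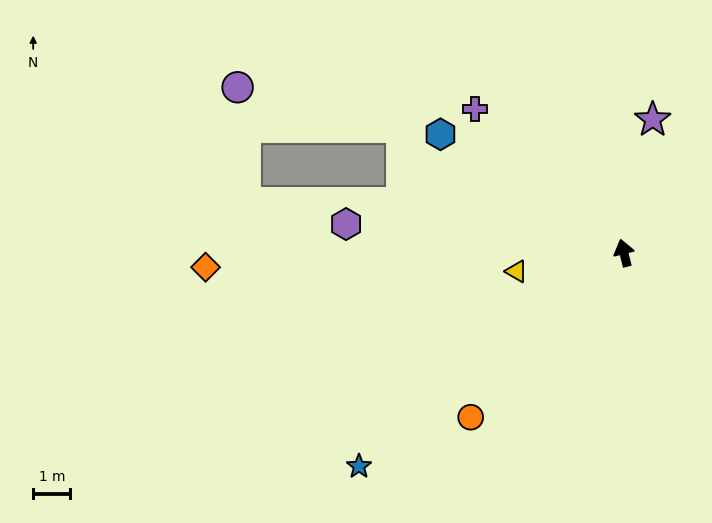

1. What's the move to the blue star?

turn left 115°, forward 9.2 m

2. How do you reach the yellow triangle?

turn left 86°, forward 2.9 m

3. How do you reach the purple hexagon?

turn left 70°, forward 7.5 m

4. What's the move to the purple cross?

turn left 32°, forward 5.6 m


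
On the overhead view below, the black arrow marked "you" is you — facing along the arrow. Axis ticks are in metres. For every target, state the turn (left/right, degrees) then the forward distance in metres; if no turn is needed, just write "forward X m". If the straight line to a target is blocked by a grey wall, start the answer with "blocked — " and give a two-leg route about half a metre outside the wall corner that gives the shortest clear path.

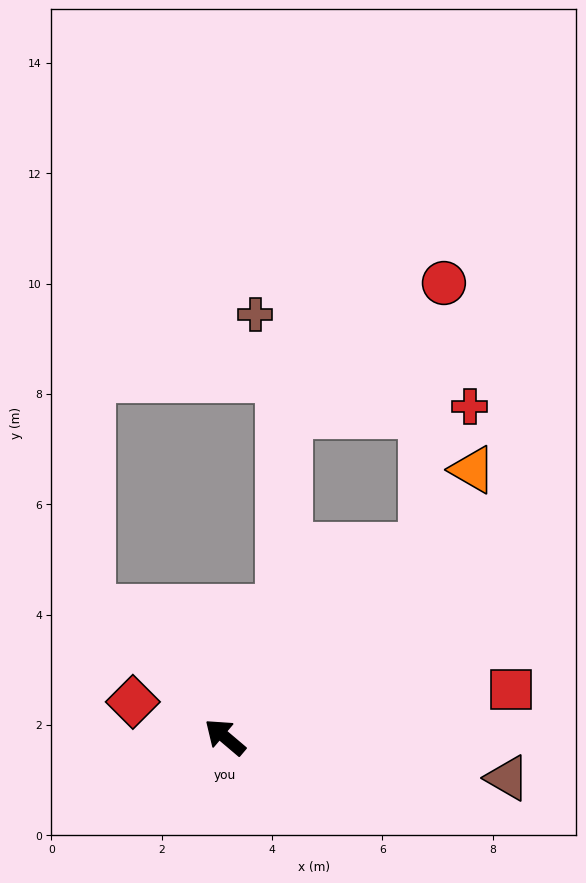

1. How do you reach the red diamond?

turn left 19°, forward 1.8 m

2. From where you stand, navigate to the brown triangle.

turn right 148°, forward 5.2 m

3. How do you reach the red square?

turn right 130°, forward 5.3 m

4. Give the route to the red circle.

blocked — turn right 96°, forward 5.0 m, then turn left 41°, forward 4.8 m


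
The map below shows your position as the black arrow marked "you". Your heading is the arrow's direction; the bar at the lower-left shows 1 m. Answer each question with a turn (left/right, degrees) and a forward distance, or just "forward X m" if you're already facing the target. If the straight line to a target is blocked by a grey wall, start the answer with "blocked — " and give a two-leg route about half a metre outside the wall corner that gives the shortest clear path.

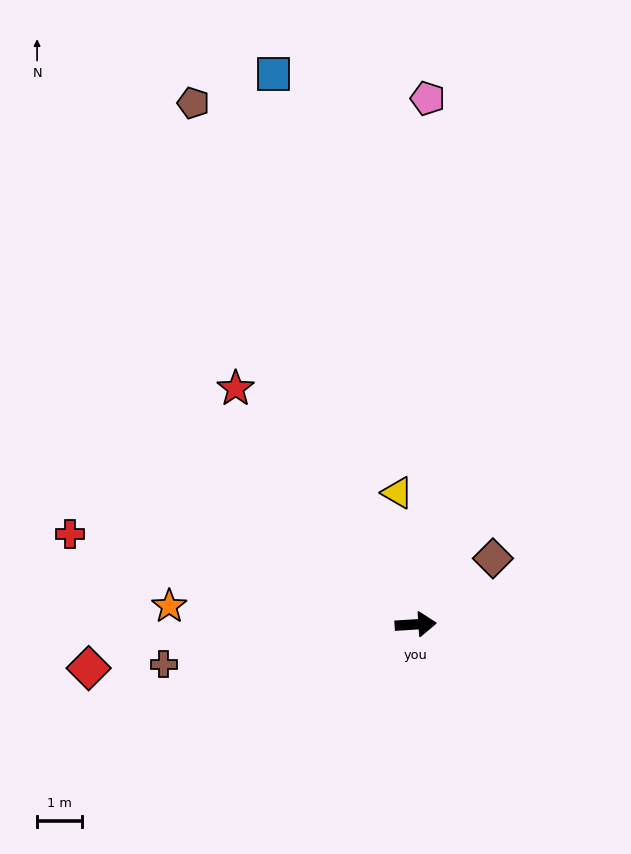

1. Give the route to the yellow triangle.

turn left 94°, forward 3.0 m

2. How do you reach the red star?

turn left 124°, forward 6.7 m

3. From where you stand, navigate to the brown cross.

turn right 175°, forward 5.7 m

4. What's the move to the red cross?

turn left 162°, forward 8.0 m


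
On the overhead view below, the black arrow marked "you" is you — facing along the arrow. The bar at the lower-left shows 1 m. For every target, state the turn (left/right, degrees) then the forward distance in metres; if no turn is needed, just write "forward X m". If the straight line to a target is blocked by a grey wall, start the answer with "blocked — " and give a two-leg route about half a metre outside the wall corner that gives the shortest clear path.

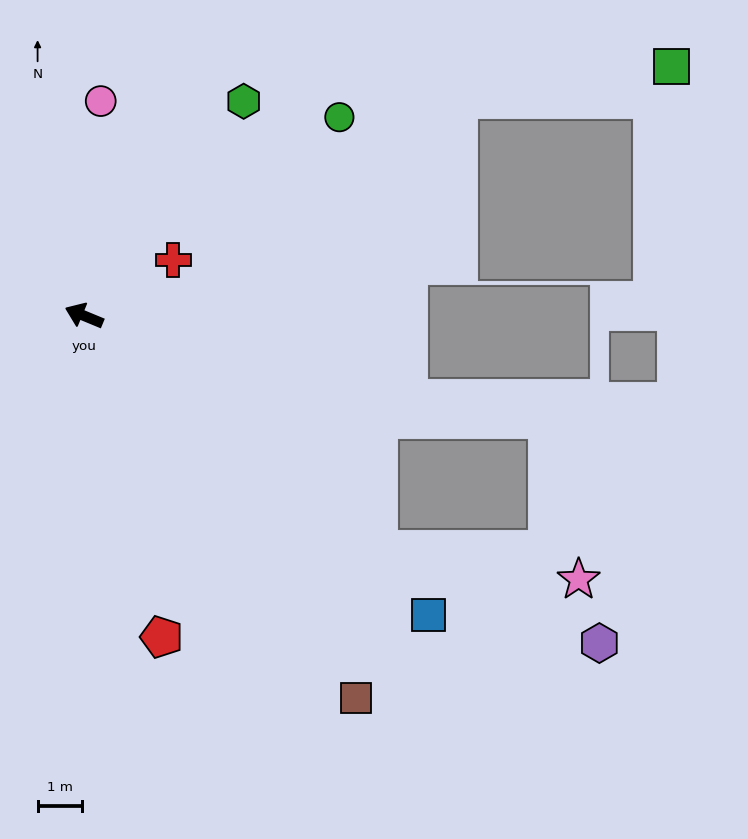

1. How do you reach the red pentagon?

turn left 126°, forward 7.4 m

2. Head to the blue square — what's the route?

turn left 161°, forward 10.2 m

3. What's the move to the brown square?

turn left 148°, forward 10.5 m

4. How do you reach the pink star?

blocked — turn left 164°, forward 8.4 m, then turn left 30°, forward 4.5 m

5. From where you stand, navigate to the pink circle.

turn right 72°, forward 4.8 m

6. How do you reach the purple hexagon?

blocked — turn left 164°, forward 8.4 m, then turn left 16°, forward 5.4 m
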